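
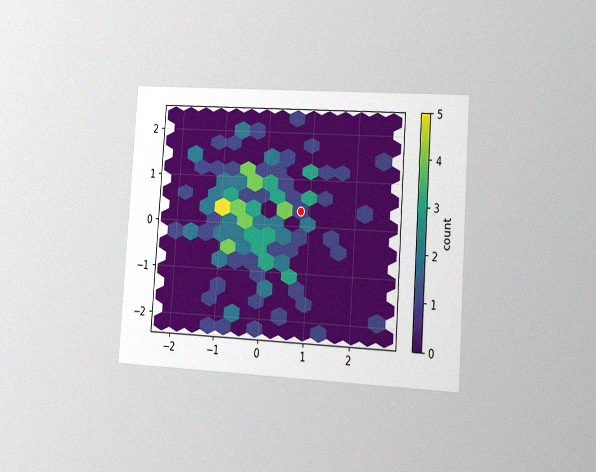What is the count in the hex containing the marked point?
1

The chart is tilted about 4° clockwise and viewed slightly from the right, with some photo noise. The marked hex reads 1 on the colorbar.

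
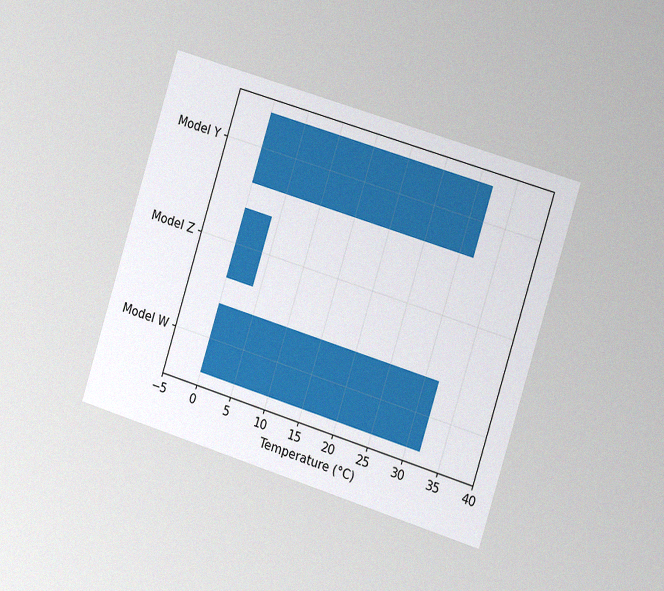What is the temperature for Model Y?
32°C

The chart is tilted about 17° clockwise and viewed slightly from the right, with some photo noise. Reading along the chart's x-axis, the Model Y bar reaches 32°C.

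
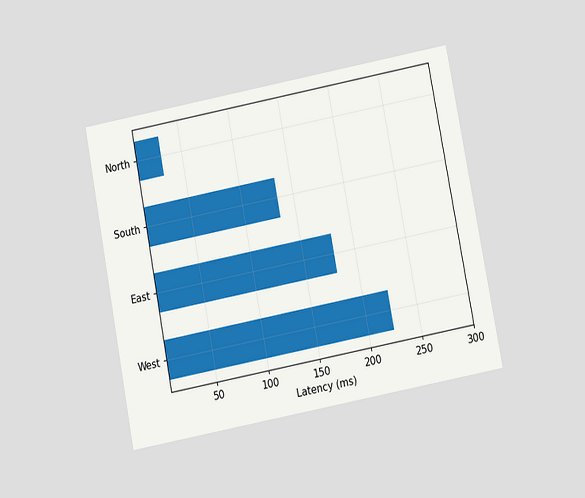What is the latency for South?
135ms

The chart is tilted about 11° counter-clockwise and viewed slightly from below. Reading along the chart's x-axis, the South bar reaches 135ms.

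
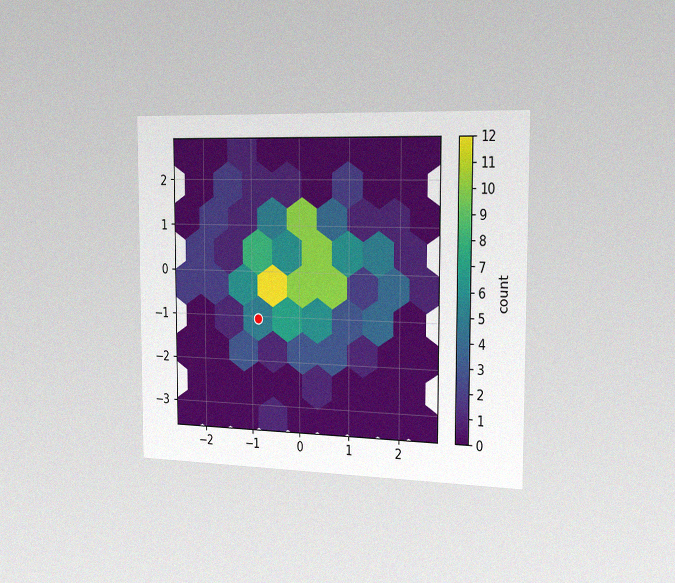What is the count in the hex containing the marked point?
5

The chart is viewed slightly from the right, with some photo noise. The marked hex reads 5 on the colorbar.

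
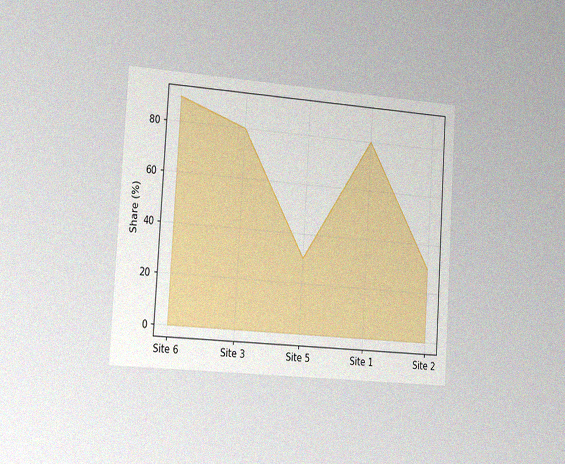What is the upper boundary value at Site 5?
The chart is tilted about 4° clockwise and viewed slightly from the left, with some photo noise. At Site 5 the upper boundary is at 30%.

30%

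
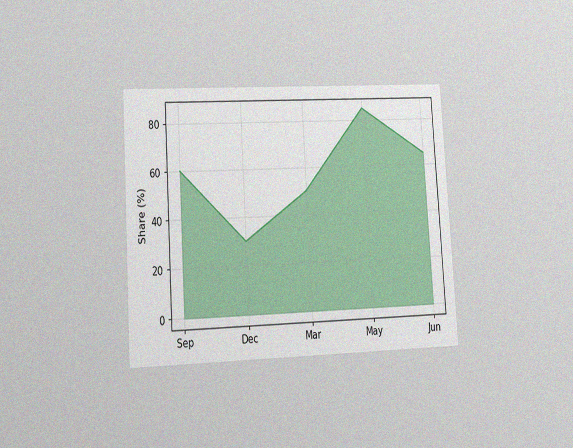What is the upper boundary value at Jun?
The chart is tilted about 4° counter-clockwise and viewed at a slight angle, with some photo noise. At Jun the upper boundary is at 65%.

65%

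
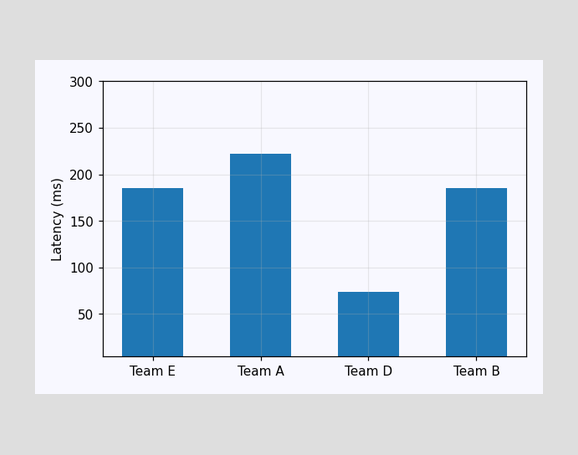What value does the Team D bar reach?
Reading along the chart's y-axis, the Team D bar reaches 74ms.

74ms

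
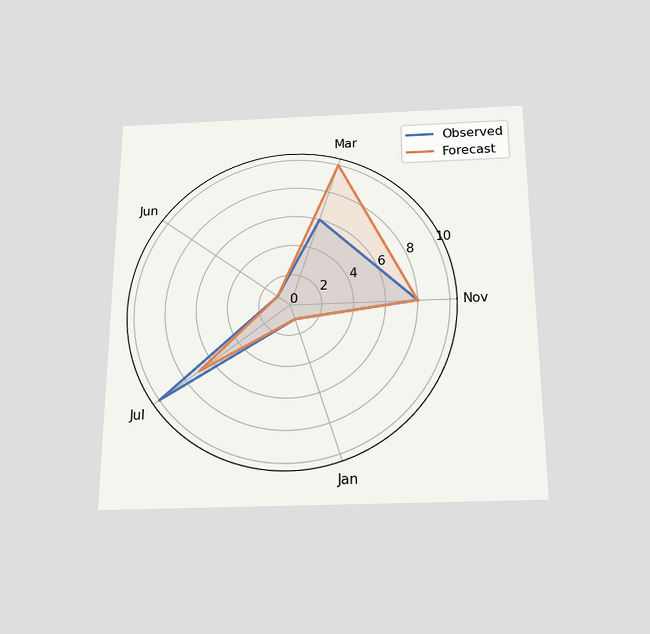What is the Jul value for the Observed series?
10

The chart is viewed slightly from below. On the Jul axis, Observed reaches 10.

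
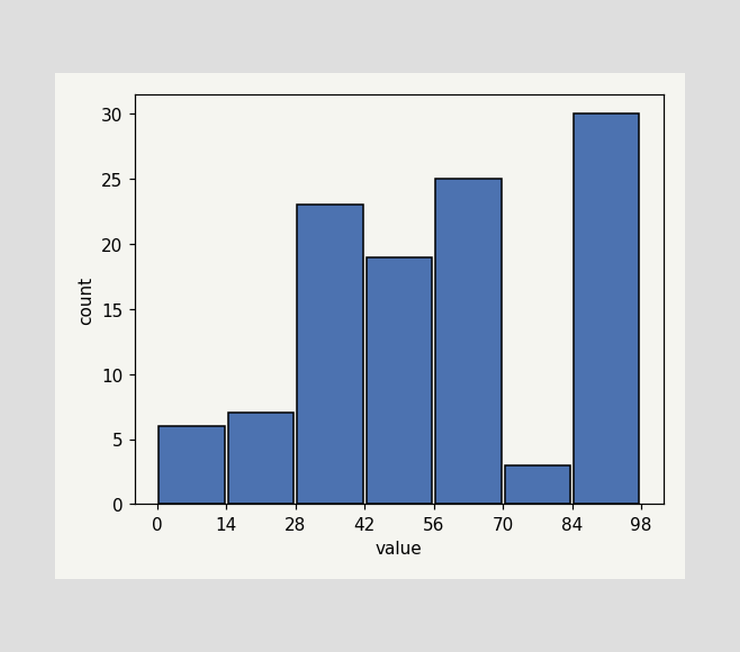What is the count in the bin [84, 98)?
30

The [84, 98) bin has height 30.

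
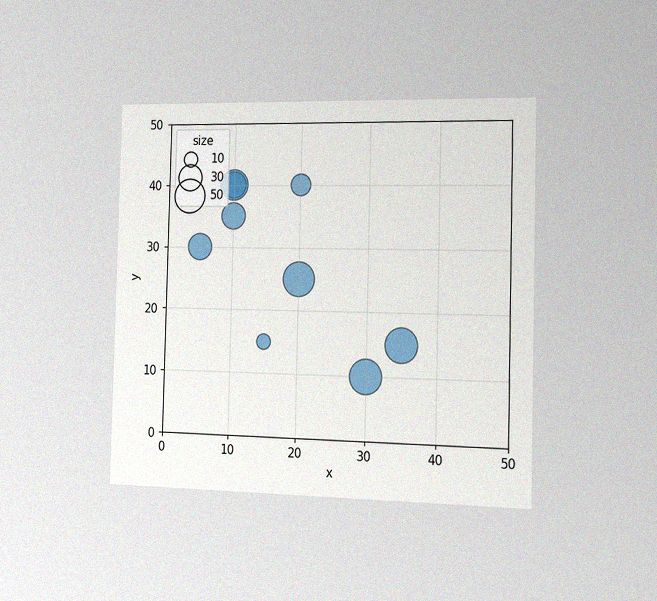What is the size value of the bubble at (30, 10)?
50

The chart is viewed slightly from the right, with some photo noise. Matching the bubble at (30, 10) against the size legend gives 50.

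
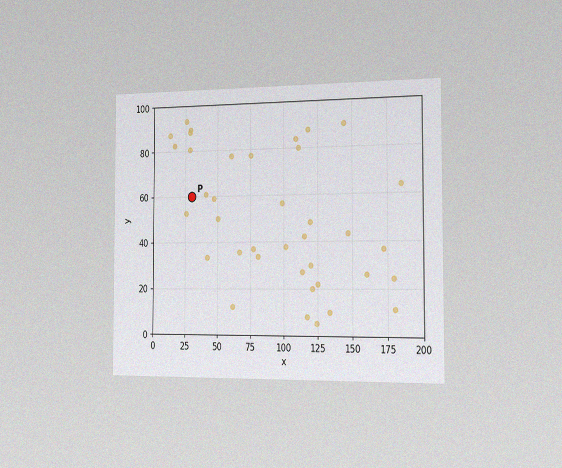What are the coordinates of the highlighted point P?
The chart is viewed slightly from the right, with some photo noise. Following the gridlines from P to each axis, P sits at (30, 60).

(30, 60)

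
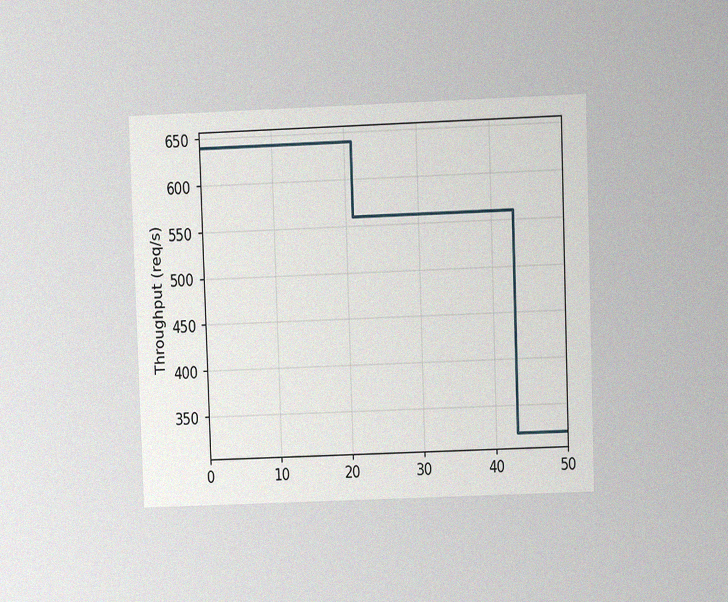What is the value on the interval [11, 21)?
The chart is tilted about 2° counter-clockwise and viewed at a slight angle, with some photo noise. On [11, 21) the step sits at 640req/s.

640req/s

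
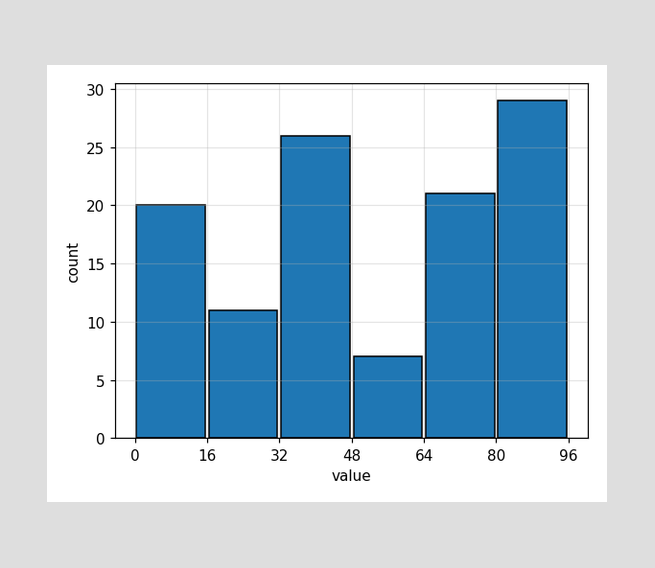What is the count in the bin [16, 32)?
11

The [16, 32) bin has height 11.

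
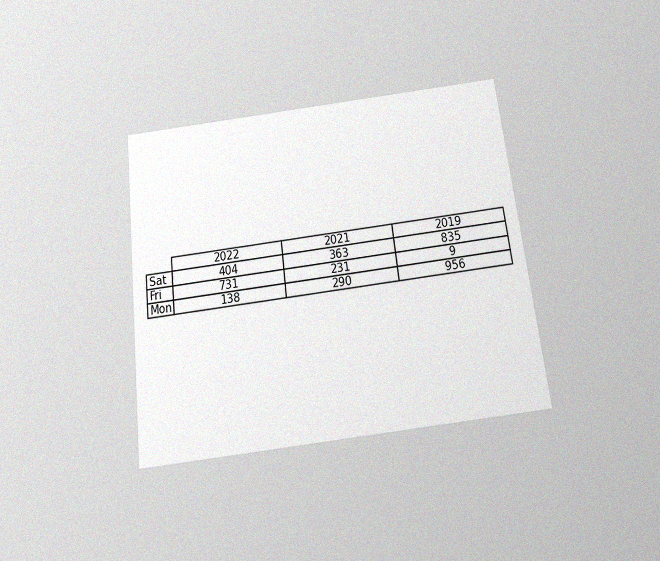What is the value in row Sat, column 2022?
404

The chart is tilted about 7° counter-clockwise and viewed slightly from below, with some photo noise. The (Sat, 2022) cell reads 404.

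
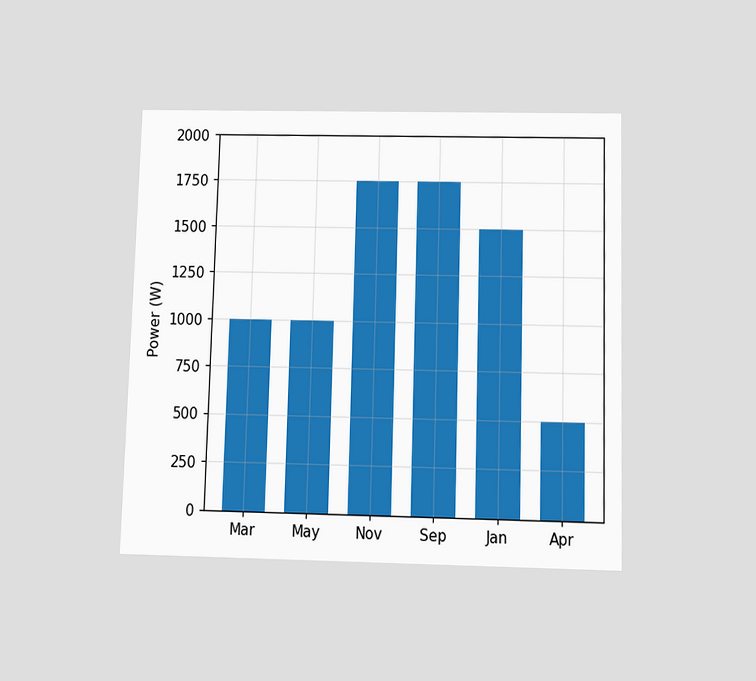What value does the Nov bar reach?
The chart is viewed slightly from below. Reading along the chart's y-axis, the Nov bar reaches 1750W.

1750W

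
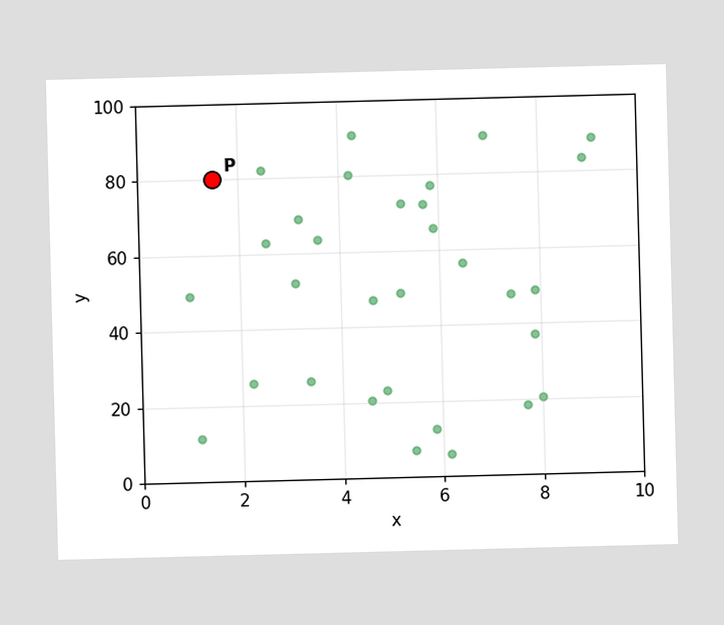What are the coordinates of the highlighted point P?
(1.5, 80)

Following the gridlines from P to each axis, P sits at (1.5, 80).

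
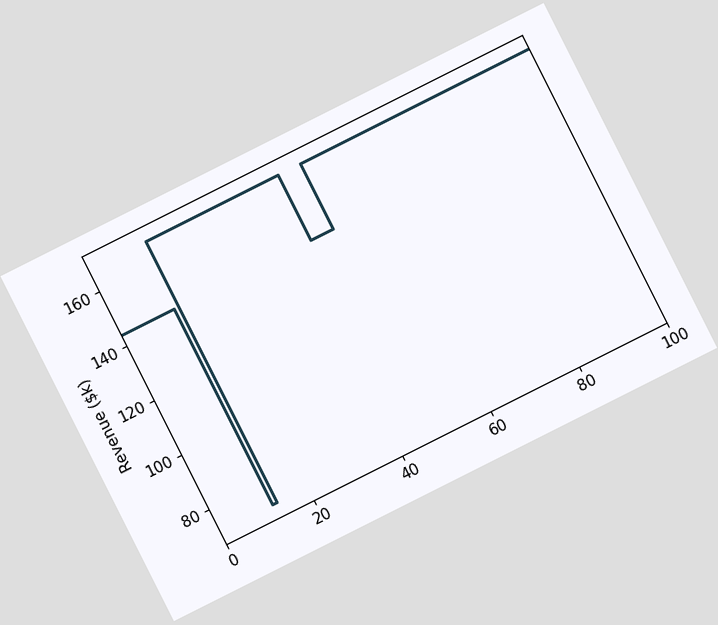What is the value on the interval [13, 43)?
The chart is tilted about 27° counter-clockwise. On [13, 43) the step sits at $168k.

$168k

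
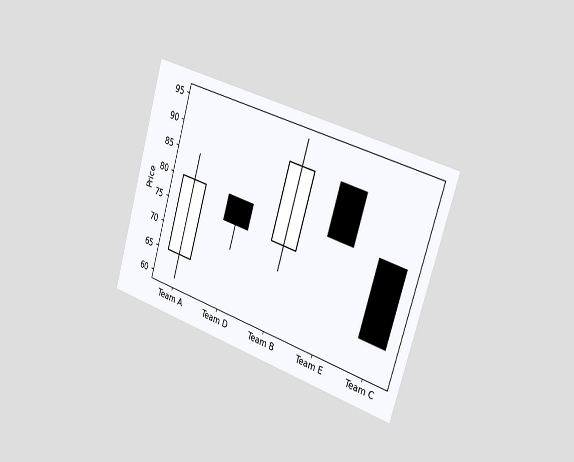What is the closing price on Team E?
The chart is tilted about 17° clockwise and viewed slightly from the right. The Team E candle closes at 80.

80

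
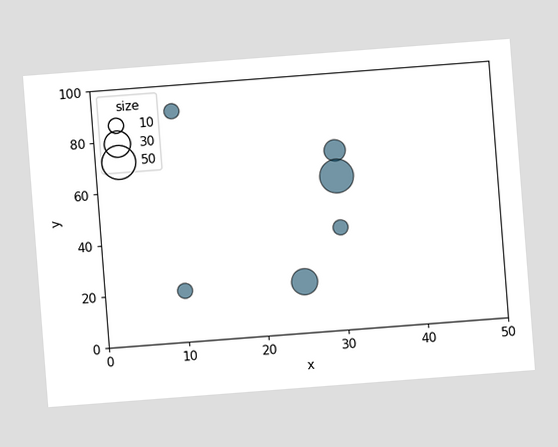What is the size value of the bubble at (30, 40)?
10

The chart is tilted about 4° counter-clockwise. Matching the bubble at (30, 40) against the size legend gives 10.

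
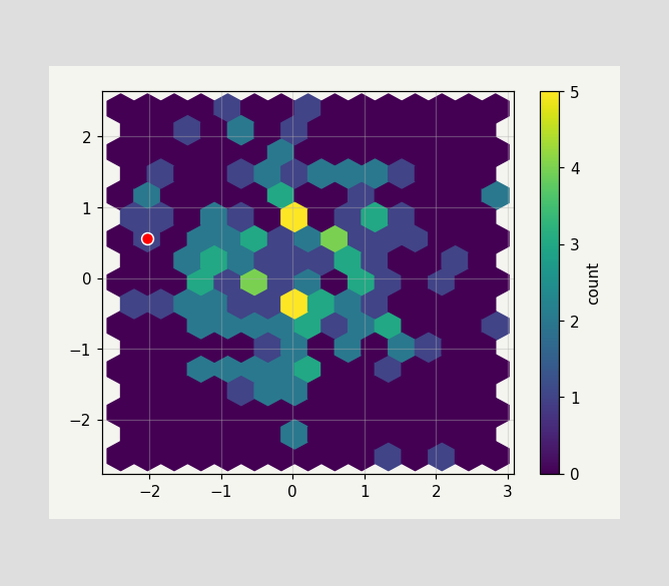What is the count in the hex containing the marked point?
The marked hex reads 1 on the colorbar.

1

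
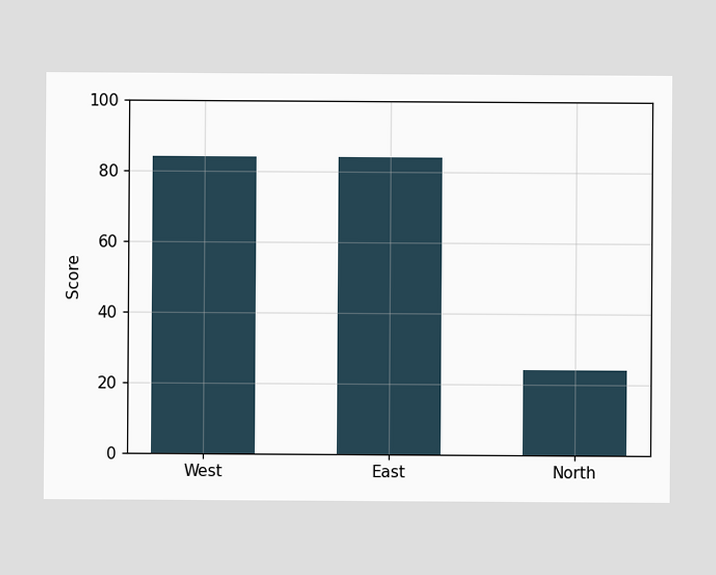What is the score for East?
84

Reading along the chart's y-axis, the East bar reaches 84.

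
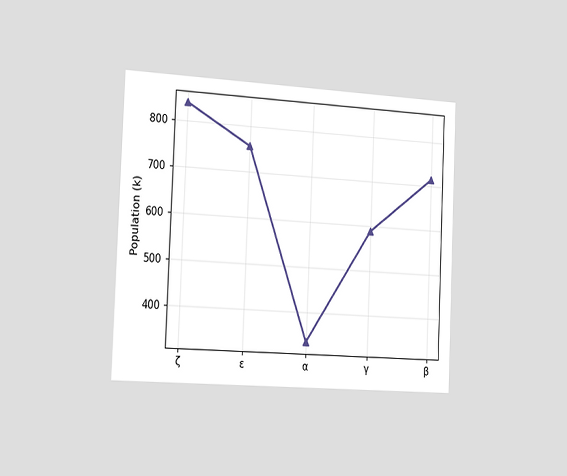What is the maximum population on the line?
The chart is tilted about 2° clockwise and viewed slightly from the left. The highest point is at ζ, and reading across to the y-axis gives 840k.

840k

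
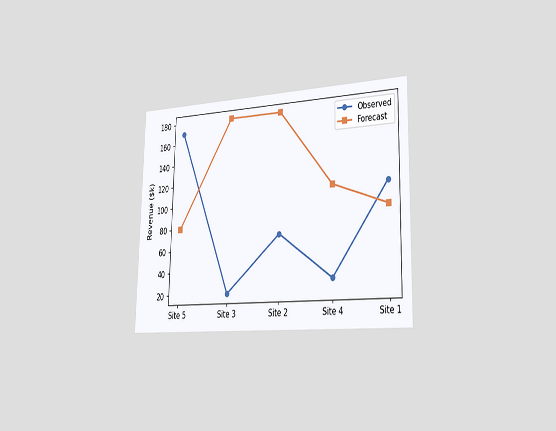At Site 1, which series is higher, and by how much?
The chart is viewed slightly from the right. At Site 1, Observed sits above the other line by $20k.

Observed, by $20k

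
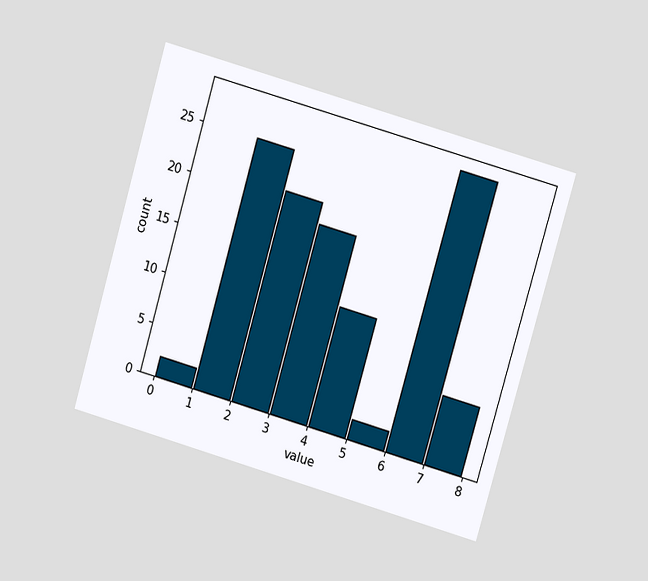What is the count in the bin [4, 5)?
12

The chart is tilted about 16° clockwise and viewed at a slight angle. The [4, 5) bin has height 12.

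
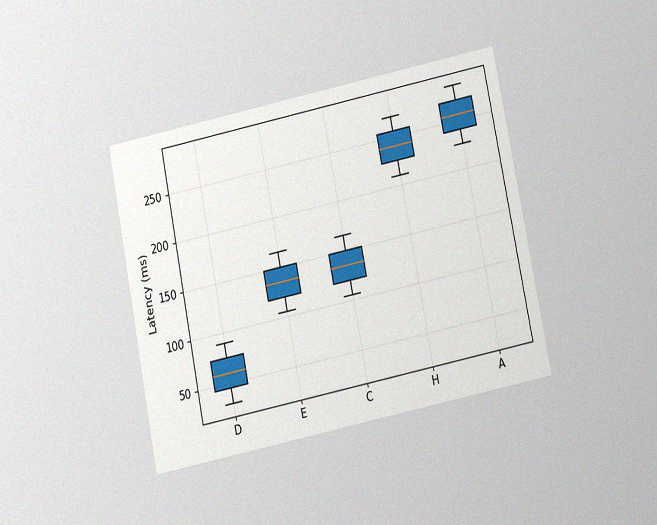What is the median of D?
60ms

The chart is tilted about 11° counter-clockwise and viewed at a slight angle, with some photo noise. The median line in the D box sits at 60ms.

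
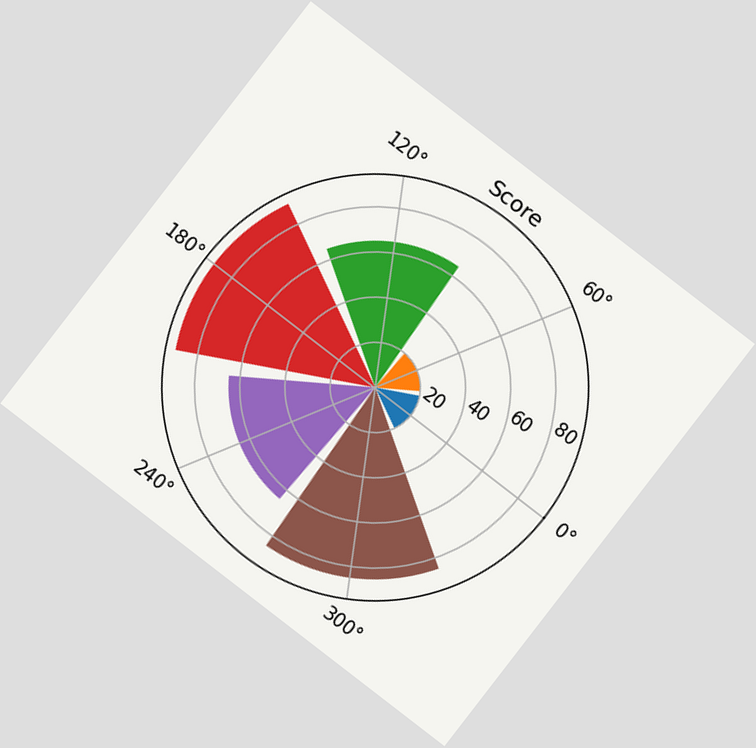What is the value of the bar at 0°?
20

The chart is tilted about 38° clockwise. The bar at 0° reaches 20 on the radial axis.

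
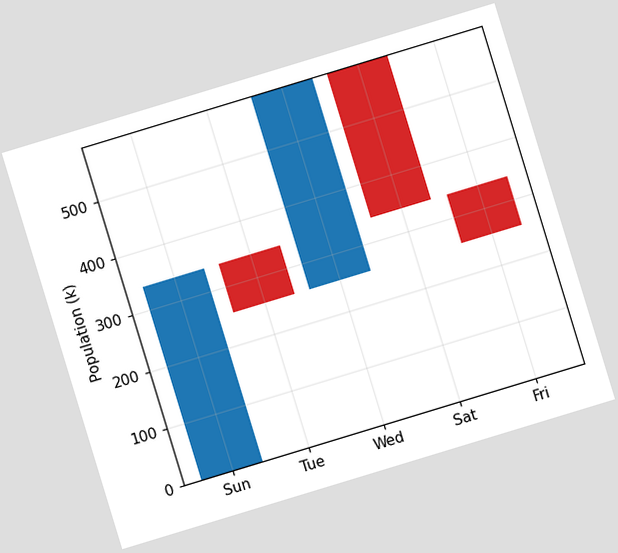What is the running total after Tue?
255k

The chart is tilted about 17° counter-clockwise. After Tue the running total reaches 255k.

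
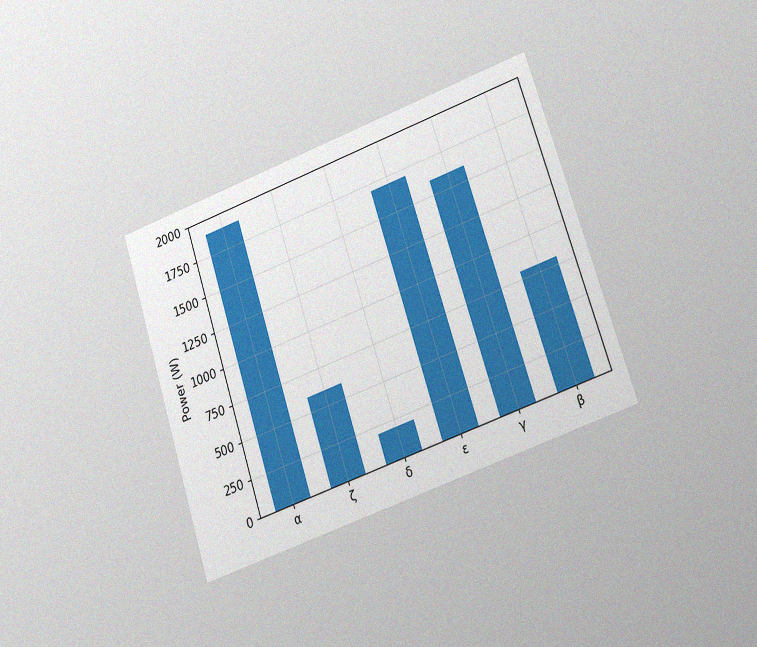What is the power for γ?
1600W

The chart is tilted about 18° counter-clockwise and viewed at a slight angle, with some photo noise. Reading along the chart's y-axis, the γ bar reaches 1600W.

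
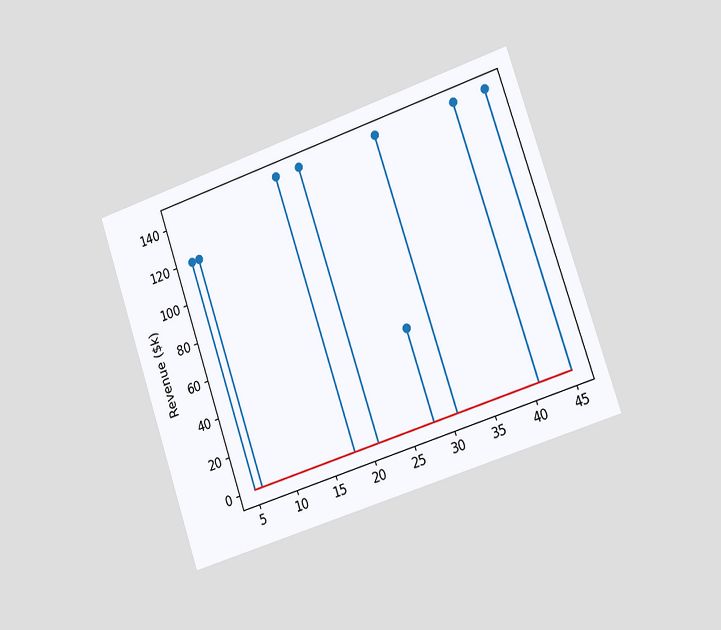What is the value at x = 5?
The chart is tilted about 19° counter-clockwise and viewed slightly from the right. The stem at x=5 reaches $120k.

$120k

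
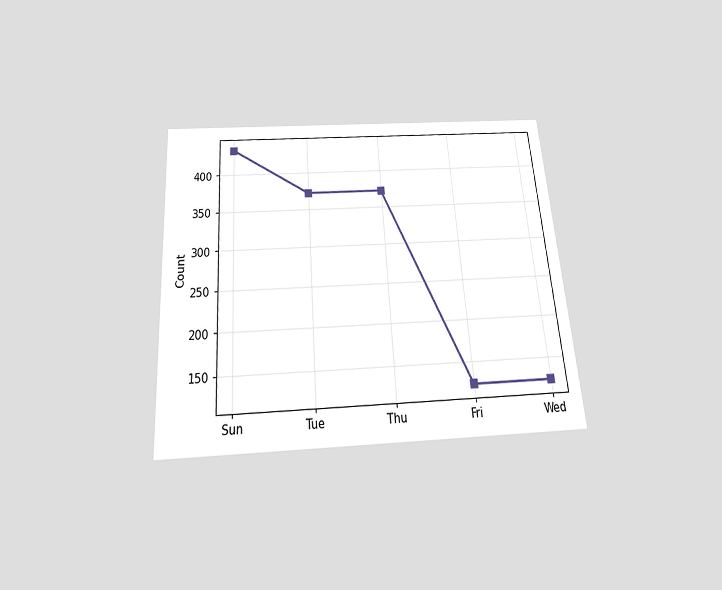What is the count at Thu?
372

The chart is tilted about 4° counter-clockwise and viewed slightly from below. At Thu, the line is at 372.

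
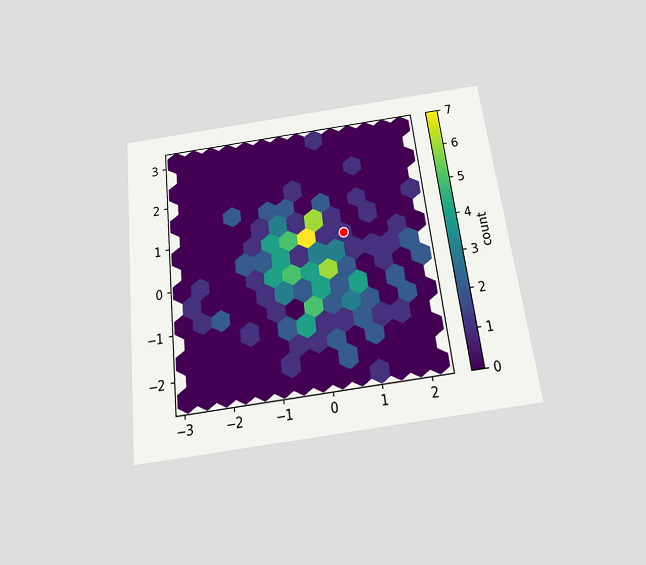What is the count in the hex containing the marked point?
1

The chart is tilted about 7° counter-clockwise and viewed slightly from below. The marked hex reads 1 on the colorbar.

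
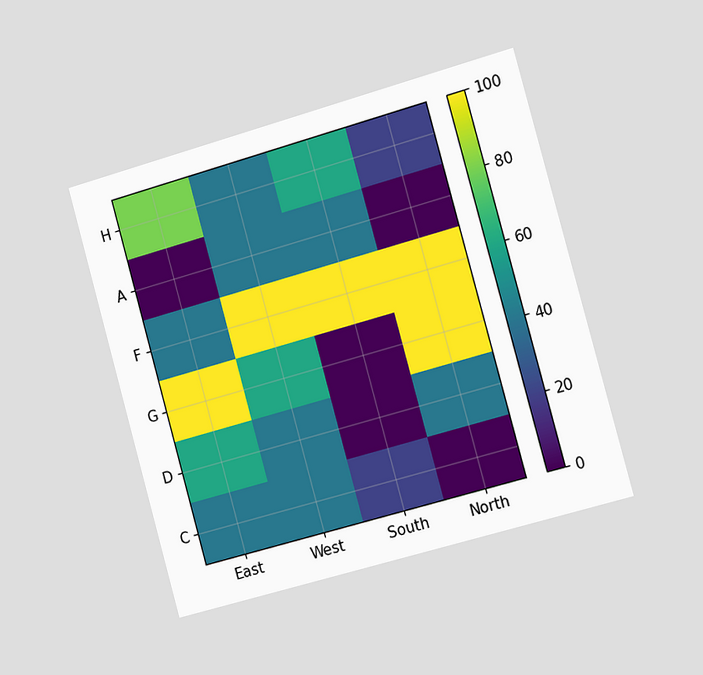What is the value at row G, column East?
100

The chart is tilted about 16° counter-clockwise and viewed slightly from the right. Matching cell (G, East) against the colorbar gives 100.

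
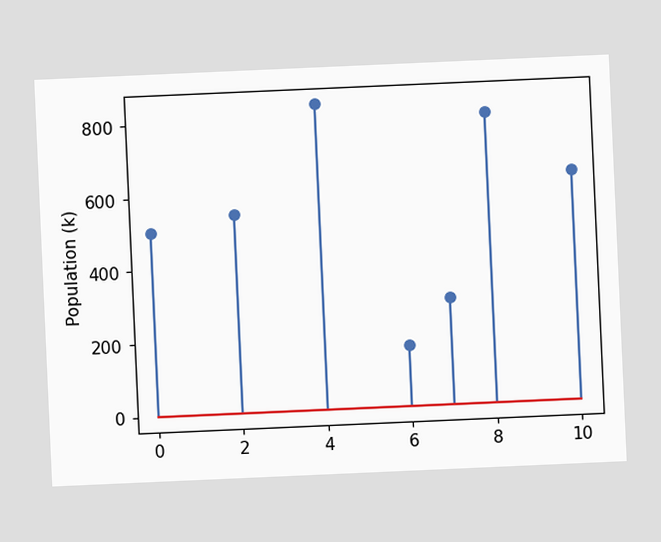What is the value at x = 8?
798k

The chart is tilted about 3° counter-clockwise. The stem at x=8 reaches 798k.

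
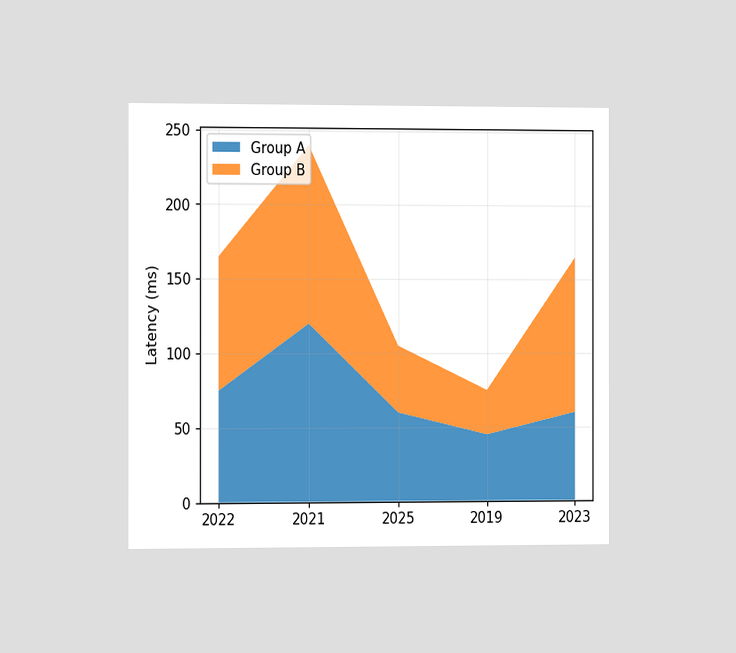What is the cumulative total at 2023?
165ms

The chart is viewed slightly from the left. The stacked total at 2023 reaches 165ms.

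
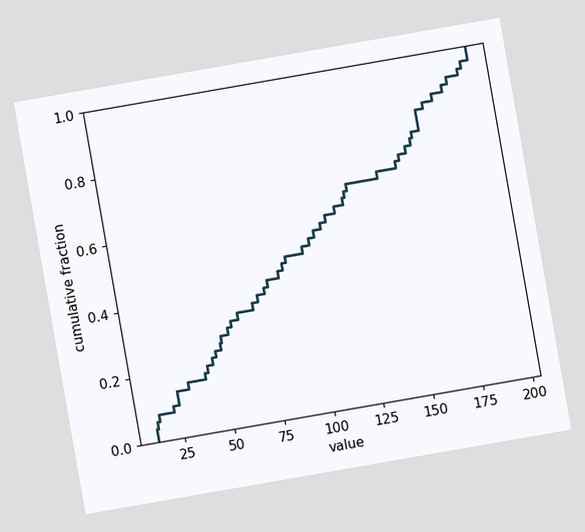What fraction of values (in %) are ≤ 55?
30%

The chart is tilted about 10° counter-clockwise. At x=55 the ECDF step is at 30%.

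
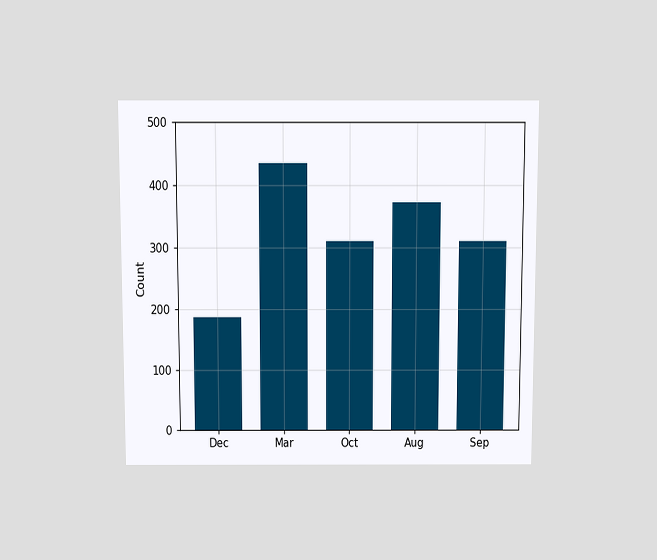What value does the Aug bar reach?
The chart is viewed slightly from above. Reading along the chart's y-axis, the Aug bar reaches 372.

372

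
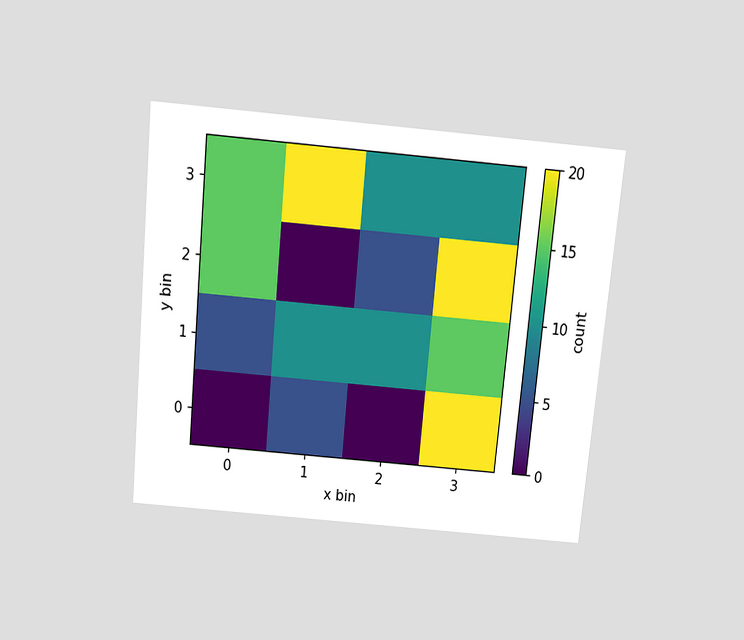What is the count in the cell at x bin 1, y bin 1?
The chart is tilted about 5° clockwise and viewed slightly from above. Matching the cell (1, 1) against the colorbar gives 10.

10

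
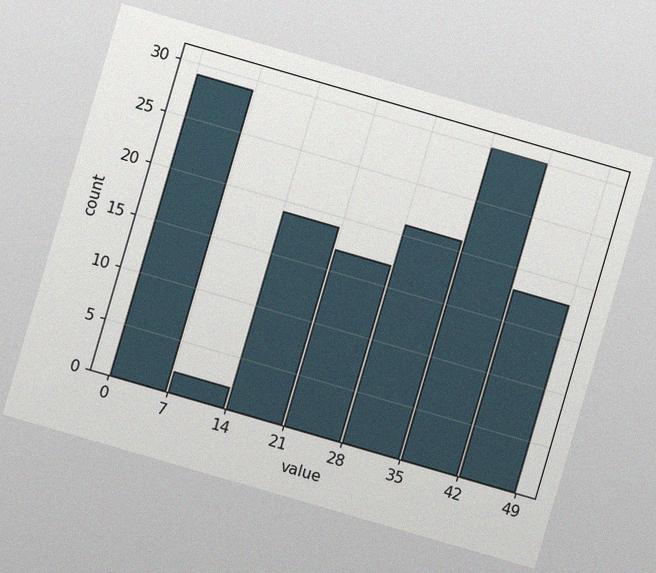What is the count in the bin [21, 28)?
The chart is tilted about 16° clockwise, with some photo noise. The [21, 28) bin has height 17.

17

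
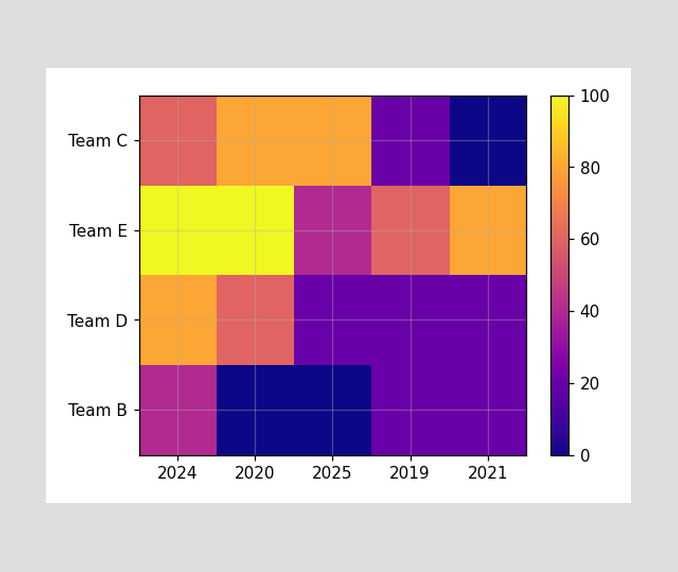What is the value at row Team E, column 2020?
Matching cell (Team E, 2020) against the colorbar gives 100.

100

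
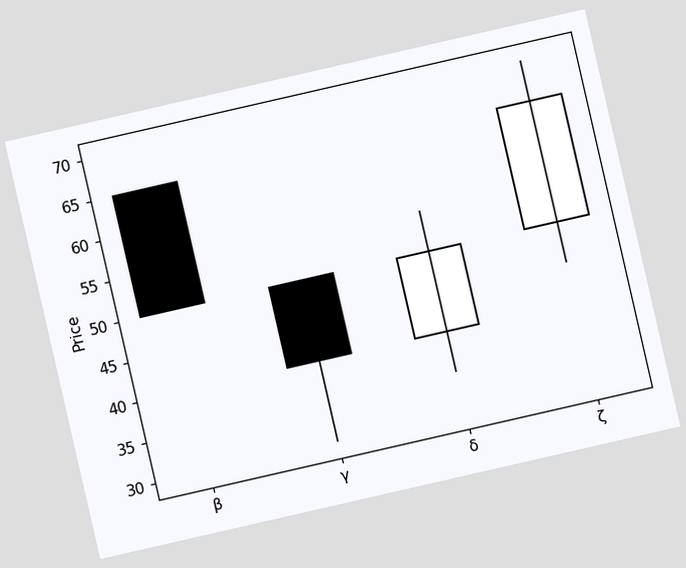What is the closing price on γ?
40

The chart is tilted about 13° counter-clockwise. The γ candle closes at 40.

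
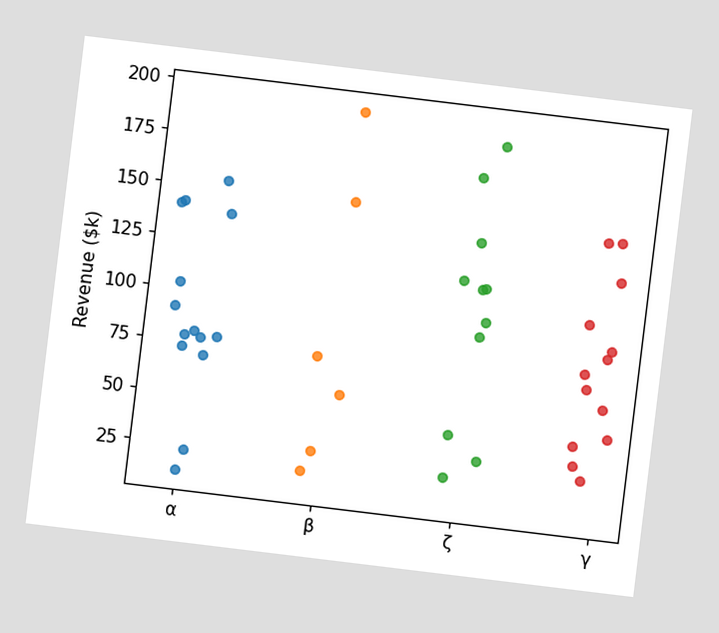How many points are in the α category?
The chart is tilted about 7° clockwise. Counting the markers in the α column gives 14.

14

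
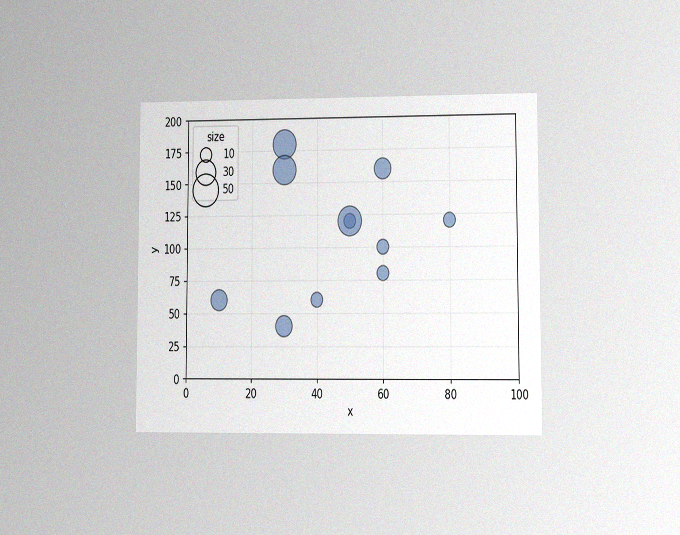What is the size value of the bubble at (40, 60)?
10

The chart is viewed at a slight angle, with some photo noise. Matching the bubble at (40, 60) against the size legend gives 10.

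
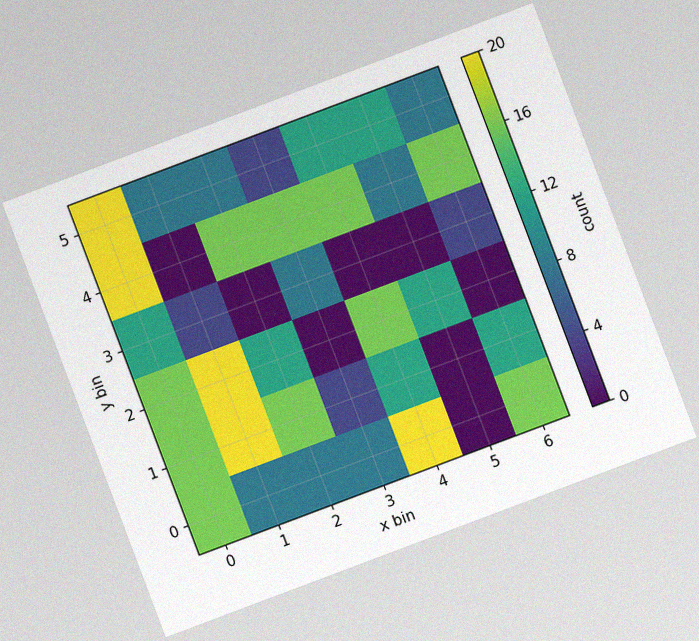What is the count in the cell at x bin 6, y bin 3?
4

The chart is tilted about 21° counter-clockwise, with some photo noise. Matching the cell (6, 3) against the colorbar gives 4.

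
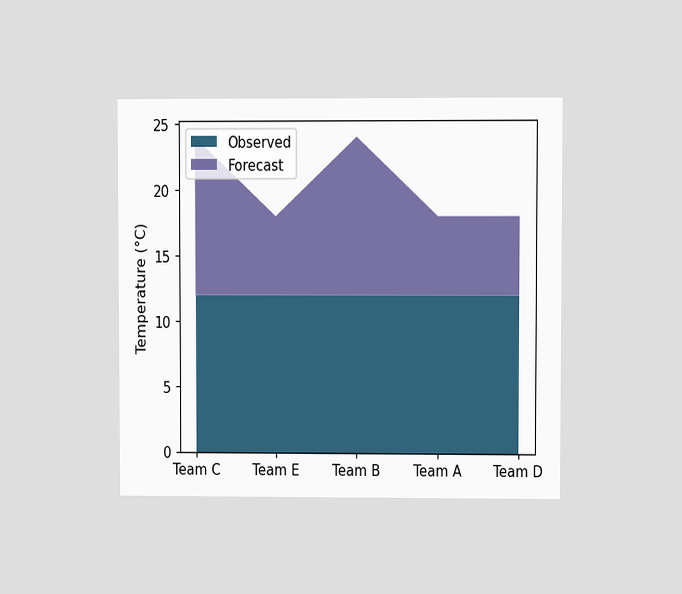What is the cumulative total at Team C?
24°C

The chart is viewed at a slight angle. The stacked total at Team C reaches 24°C.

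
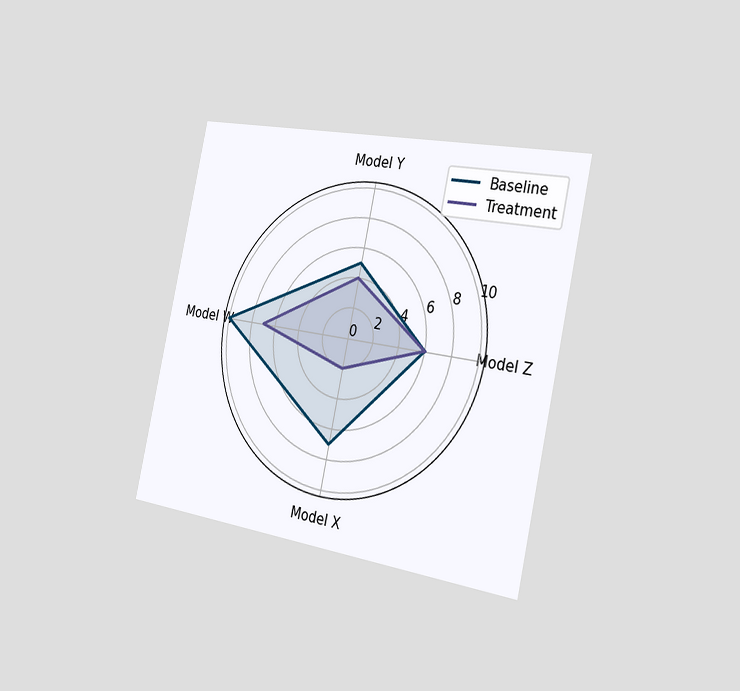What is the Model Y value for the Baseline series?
5

The chart is tilted about 12° clockwise and viewed slightly from the right. On the Model Y axis, Baseline reaches 5.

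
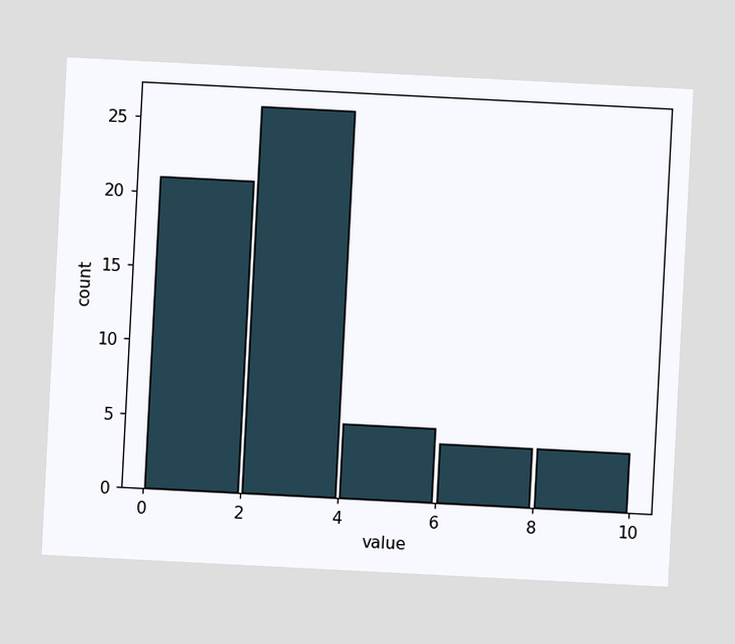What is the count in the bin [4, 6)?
The chart is tilted about 3° clockwise. The [4, 6) bin has height 5.

5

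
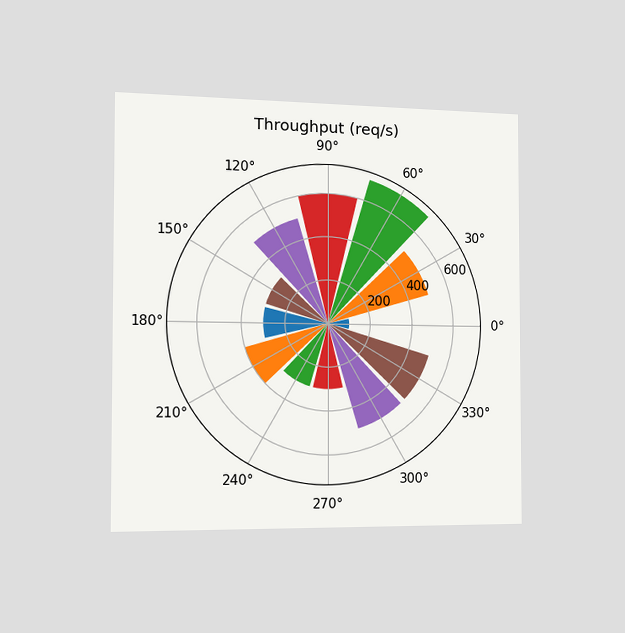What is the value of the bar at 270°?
The chart is viewed slightly from the left. The bar at 270° reaches 300req/s on the radial axis.

300req/s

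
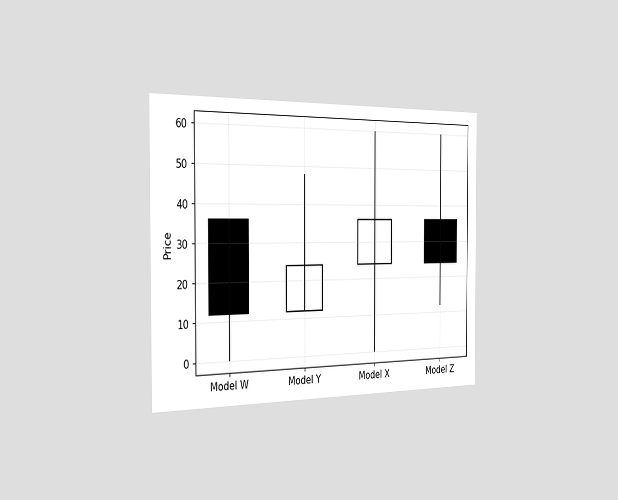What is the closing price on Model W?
The chart is viewed slightly from the left. The Model W candle closes at 12.

12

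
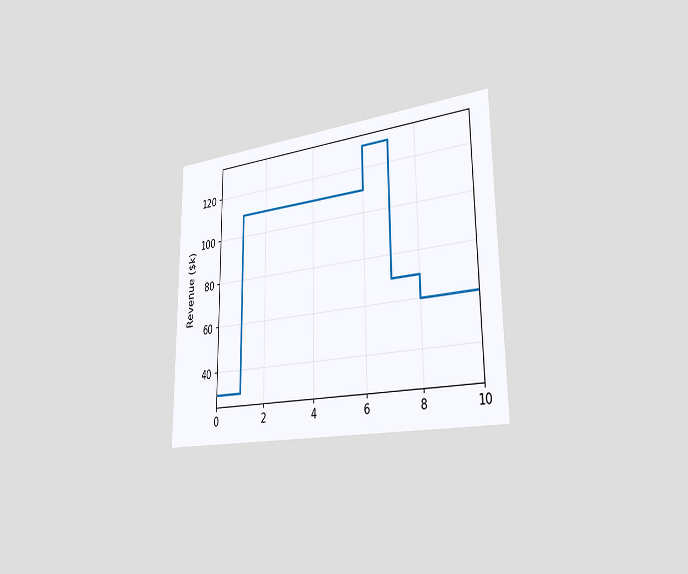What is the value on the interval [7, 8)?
$70k

The chart is viewed slightly from the right. On [7, 8) the step sits at $70k.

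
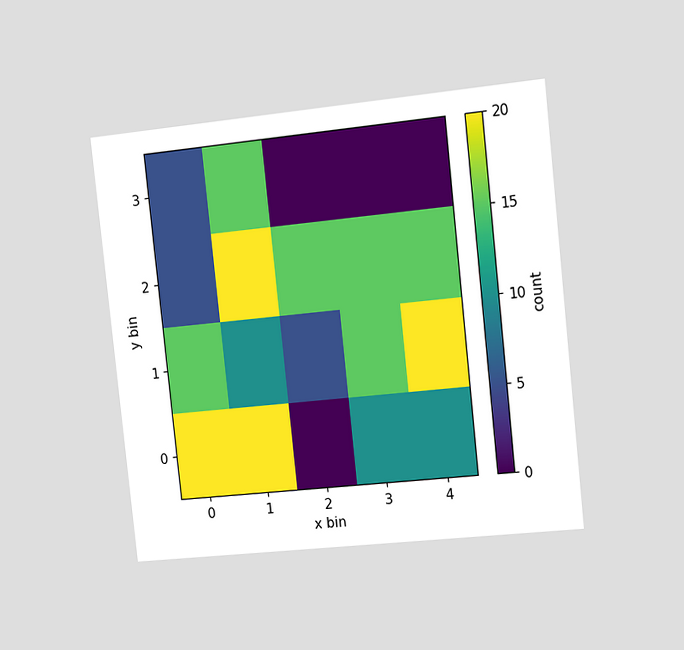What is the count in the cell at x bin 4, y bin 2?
The chart is tilted about 6° counter-clockwise and viewed slightly from the right. Matching the cell (4, 2) against the colorbar gives 15.

15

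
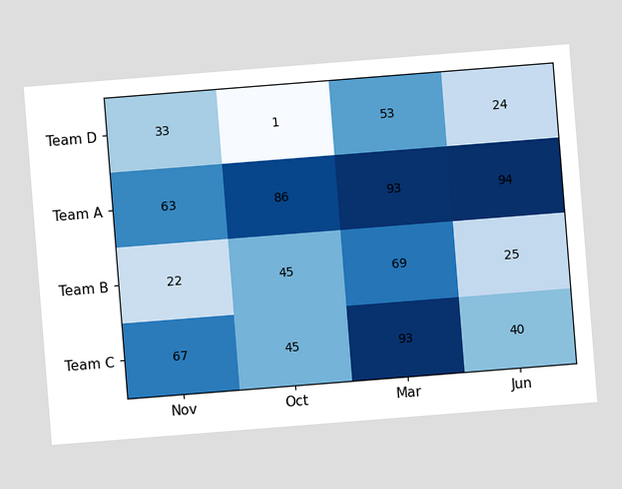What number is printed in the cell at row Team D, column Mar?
53

The chart is tilted about 4° counter-clockwise. The (Team D, Mar) cell reads 53.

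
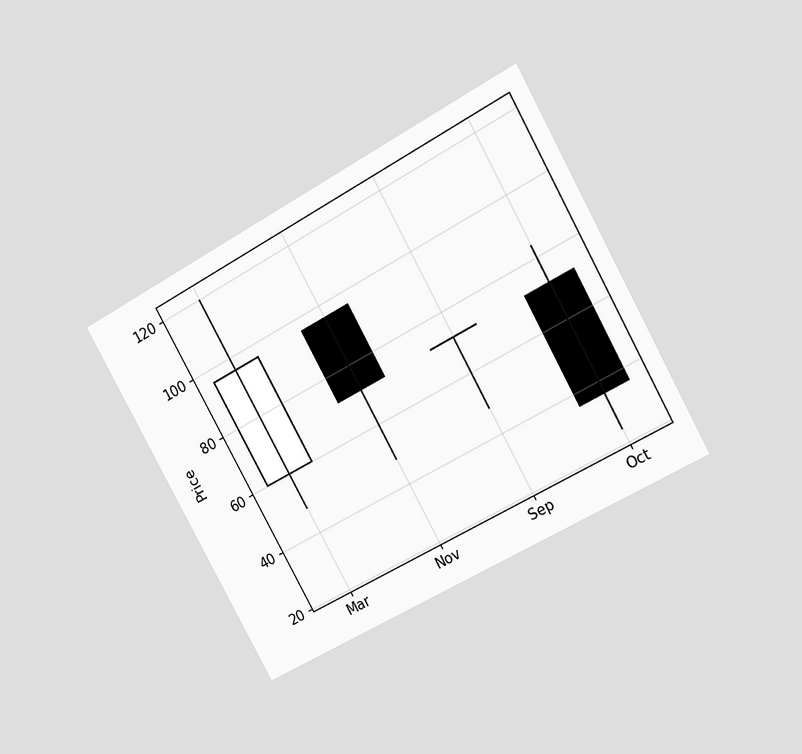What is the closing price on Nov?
72

The chart is tilted about 29° counter-clockwise and viewed at a slight angle. The Nov candle closes at 72.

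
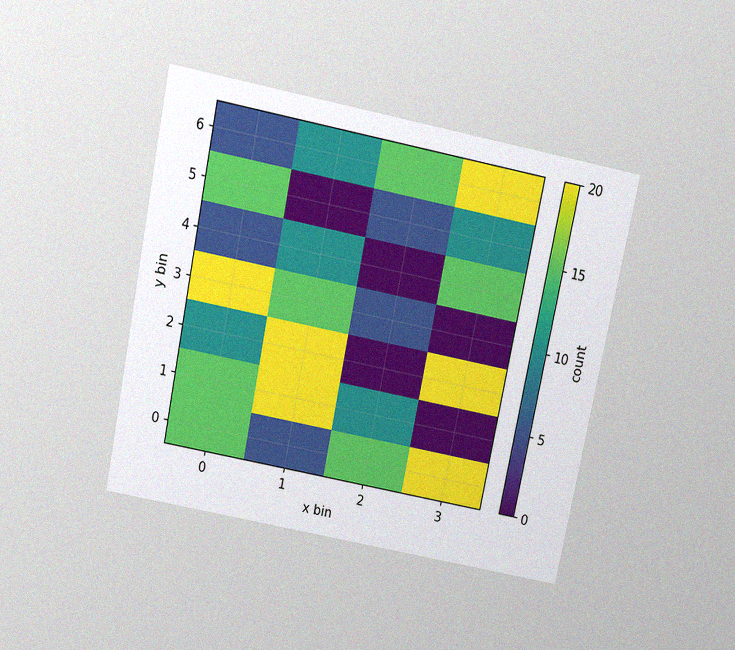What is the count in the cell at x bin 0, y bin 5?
The chart is tilted about 11° clockwise and viewed slightly from above, with some photo noise. Matching the cell (0, 5) against the colorbar gives 15.

15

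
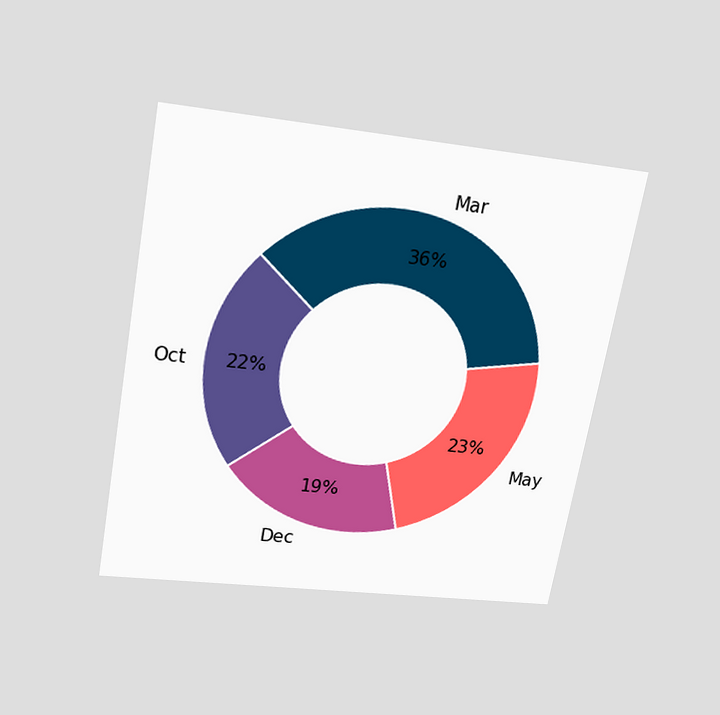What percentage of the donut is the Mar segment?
The chart is tilted about 10° clockwise and viewed slightly from above. The Mar segment takes up 36% of the ring.

36%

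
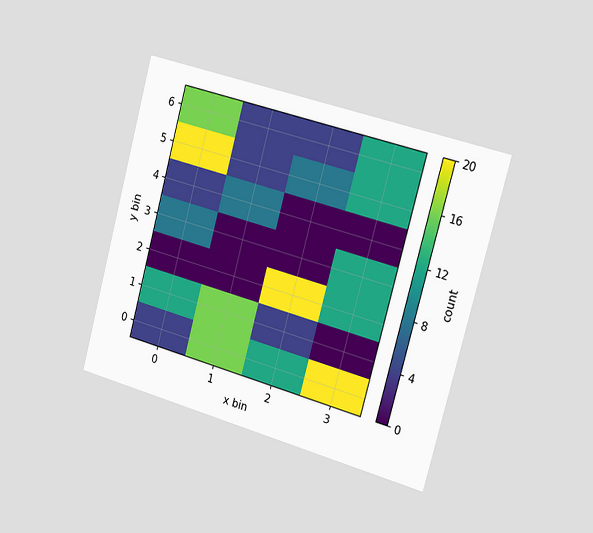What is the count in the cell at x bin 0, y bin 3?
8

The chart is tilted about 15° clockwise and viewed slightly from the right. Matching the cell (0, 3) against the colorbar gives 8.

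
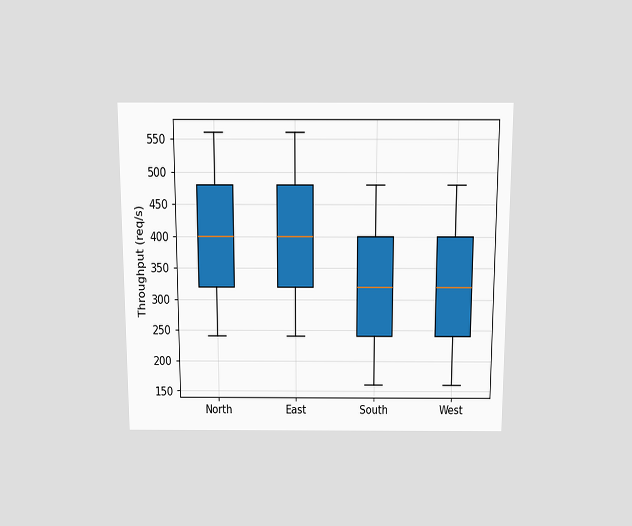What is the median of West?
320req/s

The chart is viewed slightly from above. The median line in the West box sits at 320req/s.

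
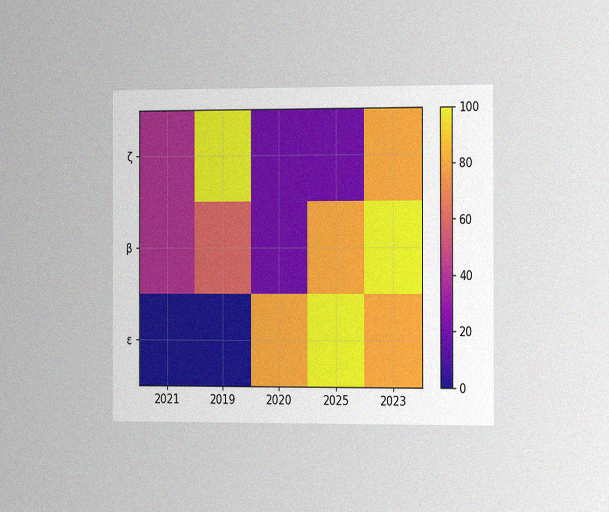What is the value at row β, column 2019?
The chart is viewed slightly from the right, with some photo noise. Matching cell (β, 2019) against the colorbar gives 60.

60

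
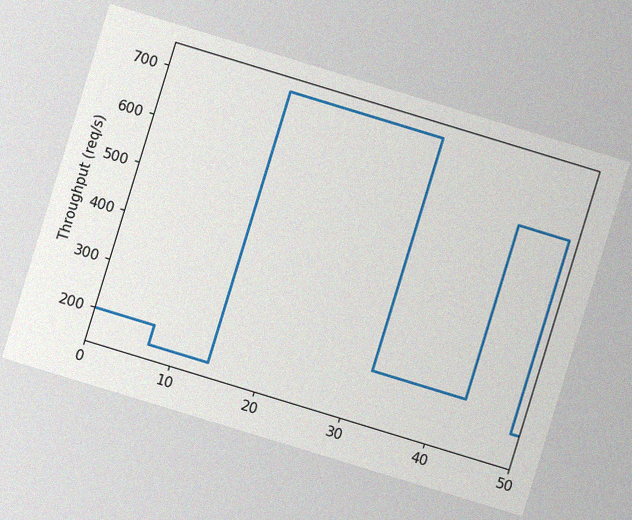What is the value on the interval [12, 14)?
160req/s

The chart is tilted about 17° clockwise, with some photo noise. On [12, 14) the step sits at 160req/s.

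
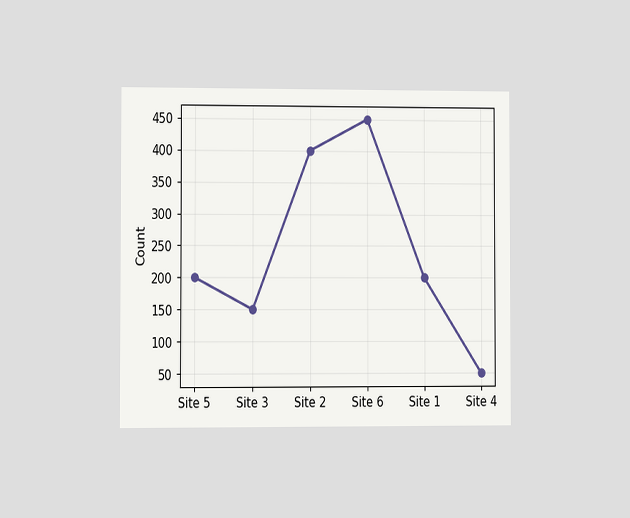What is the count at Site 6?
450

The chart is viewed slightly from the left. At Site 6, the line is at 450.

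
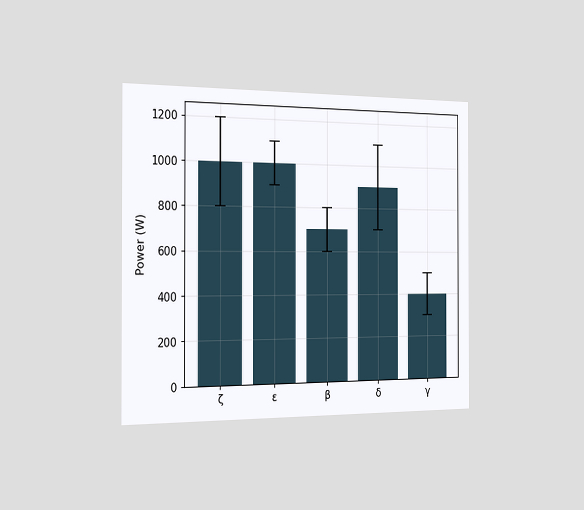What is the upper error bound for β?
The chart is viewed slightly from the left. The β bar's upper whisker reaches 800W.

800W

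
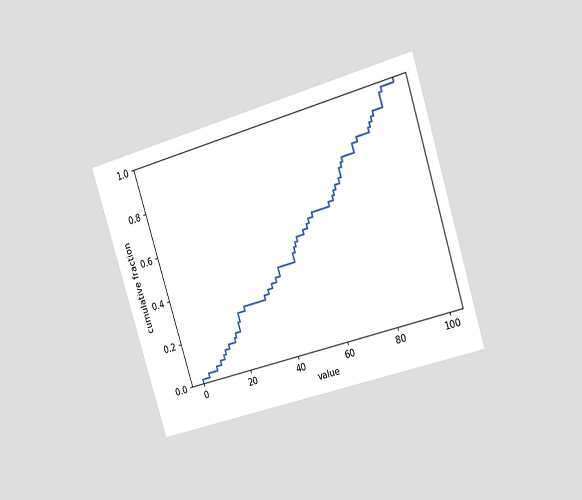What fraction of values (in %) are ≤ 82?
The chart is tilted about 17° counter-clockwise and viewed slightly from the right. At x=82 the ECDF step is at 82%.

82%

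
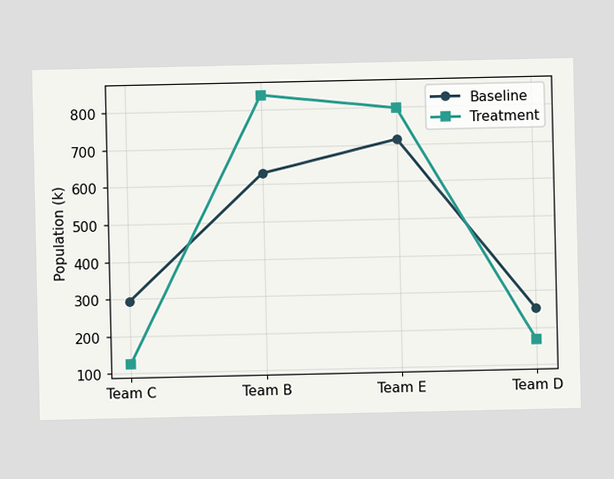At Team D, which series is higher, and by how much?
At Team D, Baseline sits above the other line by 84k.

Baseline, by 84k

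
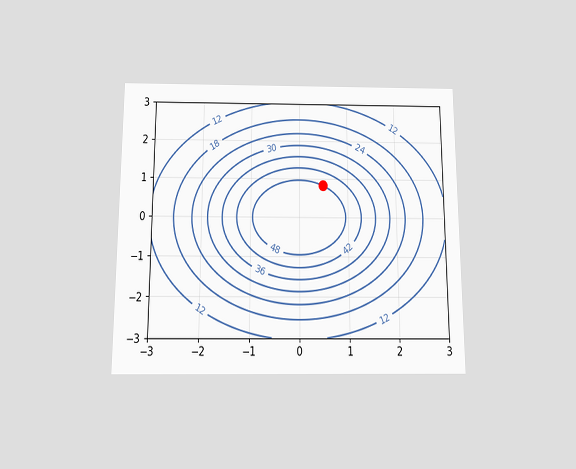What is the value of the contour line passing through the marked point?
48

The chart is viewed slightly from below. The marked point sits on the contour labelled 48.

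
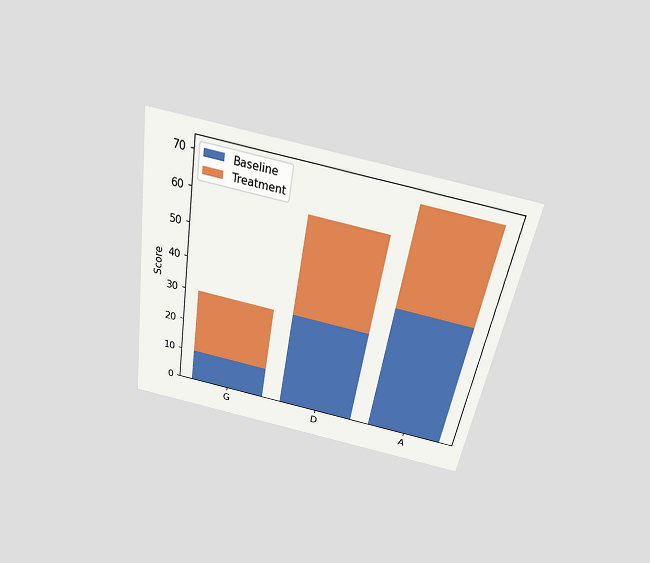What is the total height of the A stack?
The chart is tilted about 10° clockwise and viewed slightly from above. The A stack's top reaches 70 on the y-axis.

70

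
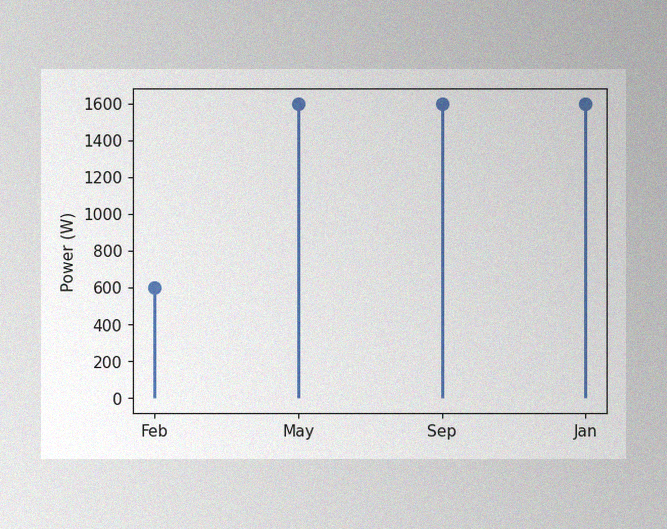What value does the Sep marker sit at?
1600W

The image has some photo noise and uneven lighting. The Sep marker sits at 1600W.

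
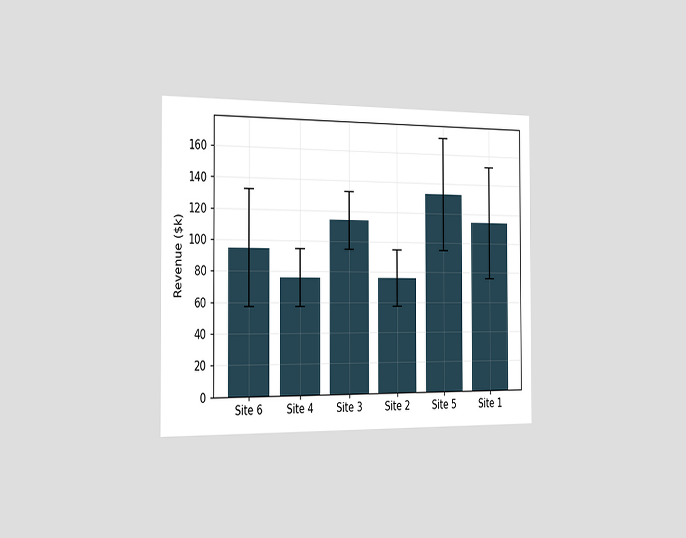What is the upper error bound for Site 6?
$133k

The chart is viewed slightly from the left. The Site 6 bar's upper whisker reaches $133k.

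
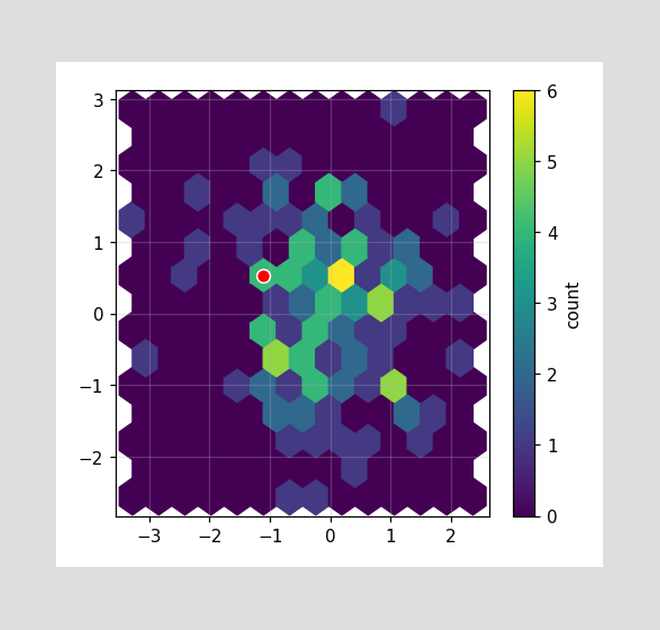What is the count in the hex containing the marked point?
The marked hex reads 4 on the colorbar.

4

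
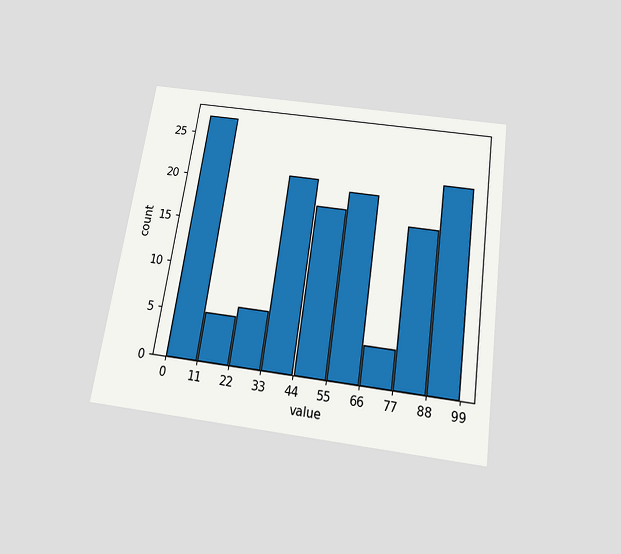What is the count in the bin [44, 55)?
18

The chart is tilted about 8° clockwise and viewed slightly from below. The [44, 55) bin has height 18.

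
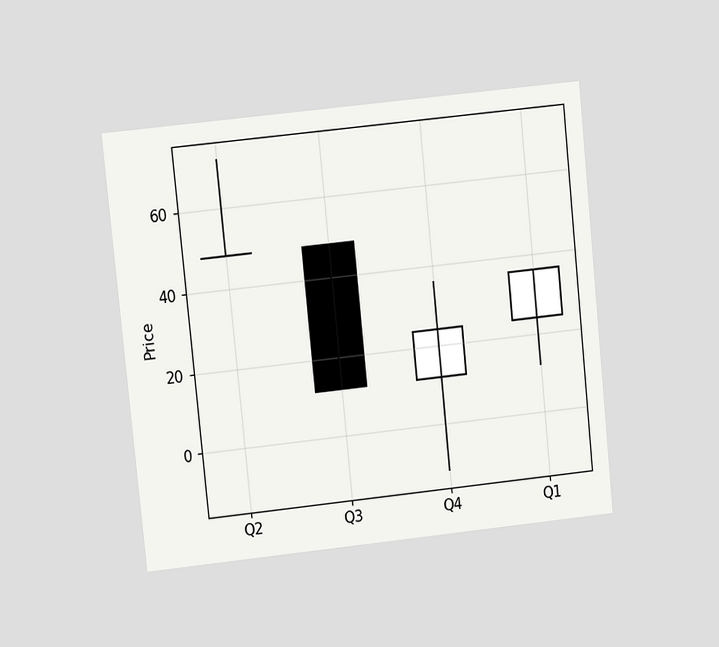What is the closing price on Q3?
The chart is tilted about 6° counter-clockwise and viewed at a slight angle. The Q3 candle closes at 12.

12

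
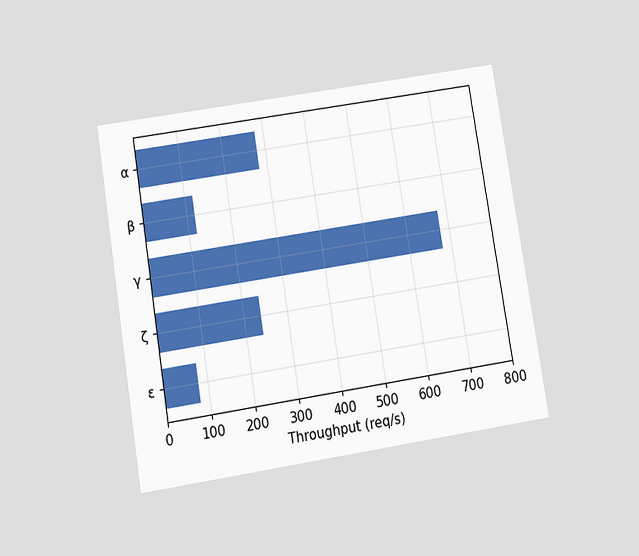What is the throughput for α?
280req/s

The chart is tilted about 9° counter-clockwise and viewed slightly from below. Reading along the chart's x-axis, the α bar reaches 280req/s.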